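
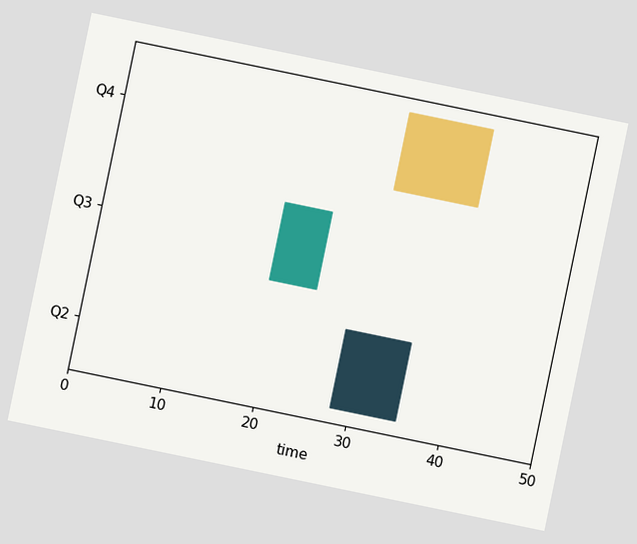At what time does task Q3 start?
19

The chart is tilted about 12° clockwise. The Q3 bar begins at t=19.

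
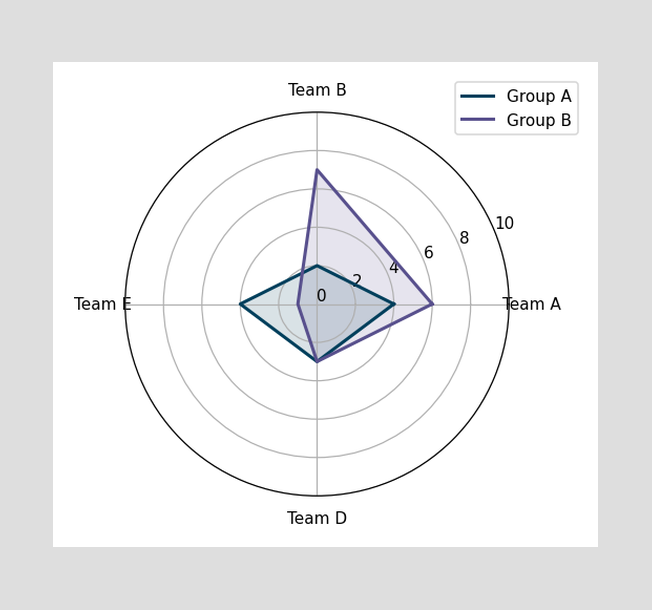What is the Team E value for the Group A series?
On the Team E axis, Group A reaches 4.

4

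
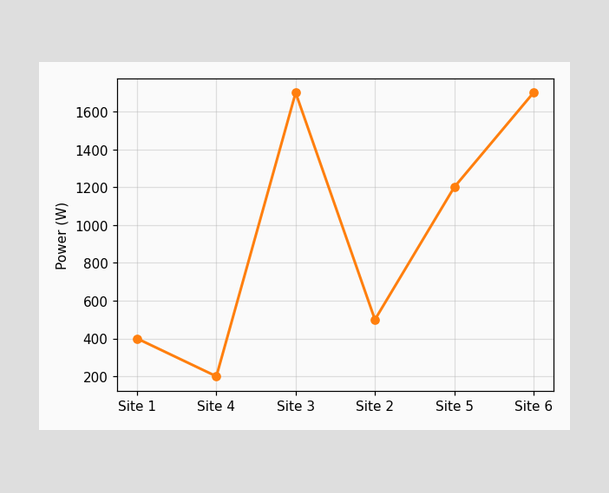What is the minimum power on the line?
200W

The lowest point is at Site 4, and reading across to the y-axis gives 200W.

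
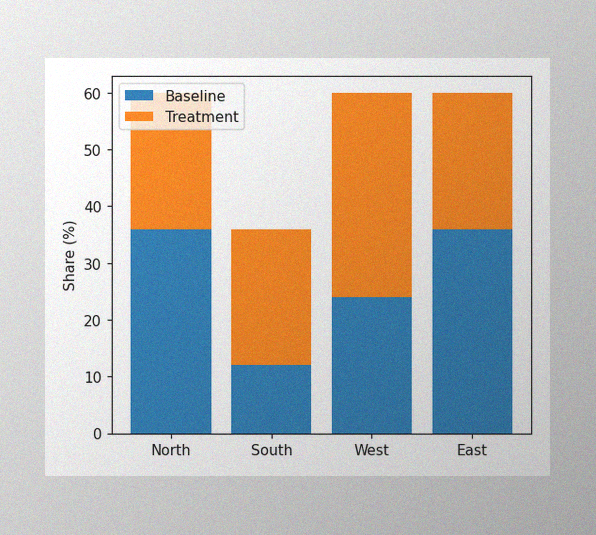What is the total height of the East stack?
The image has some photo noise and uneven lighting. The East stack's top reaches 60% on the y-axis.

60%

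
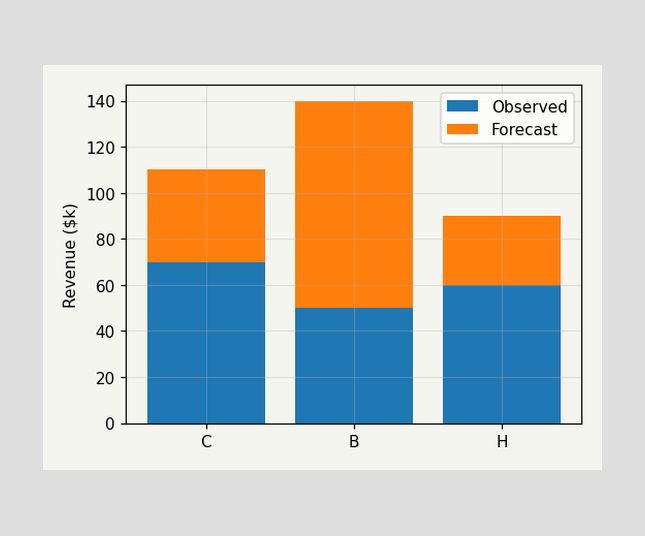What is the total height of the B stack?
$140k

The B stack's top reaches $140k on the y-axis.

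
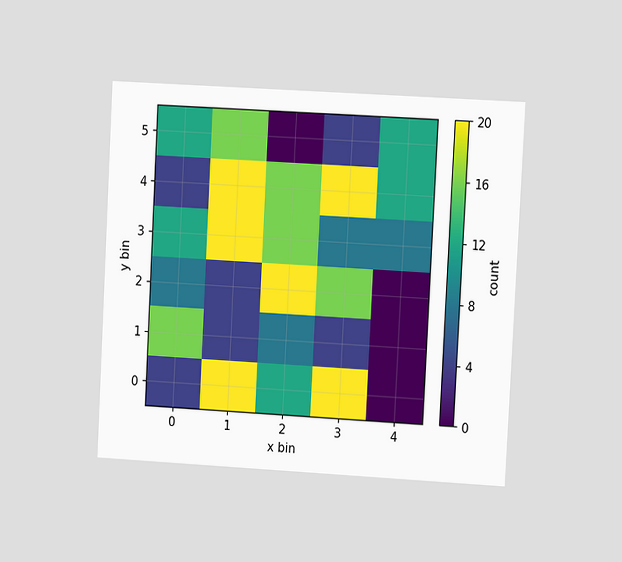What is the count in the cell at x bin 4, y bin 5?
12

The chart is tilted about 3° clockwise and viewed at a slight angle. Matching the cell (4, 5) against the colorbar gives 12.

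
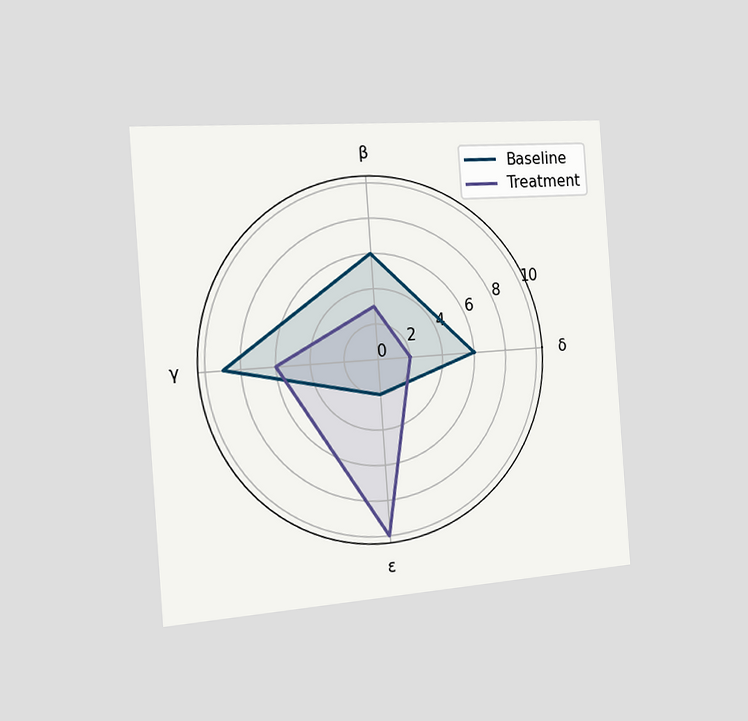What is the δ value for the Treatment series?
2

The chart is tilted about 4° counter-clockwise and viewed slightly from the left. On the δ axis, Treatment reaches 2.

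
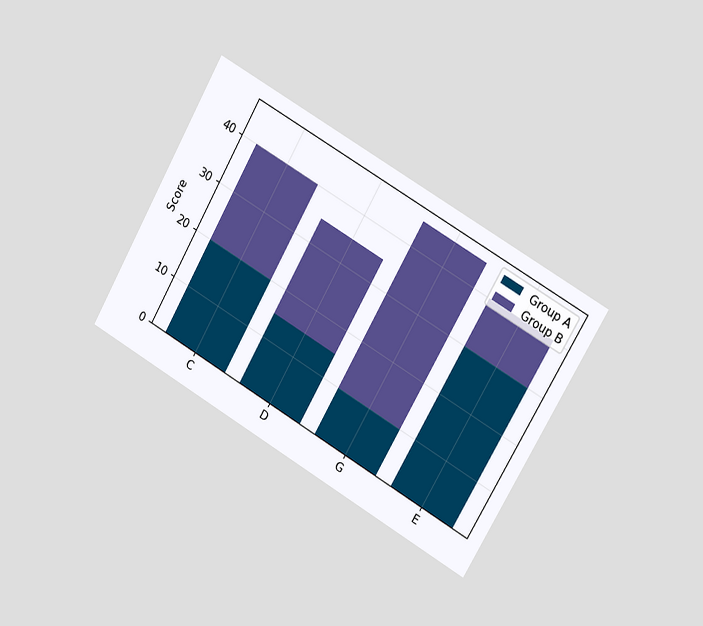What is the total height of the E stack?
The chart is tilted about 30° clockwise and viewed slightly from the right. The E stack's top reaches 40 on the y-axis.

40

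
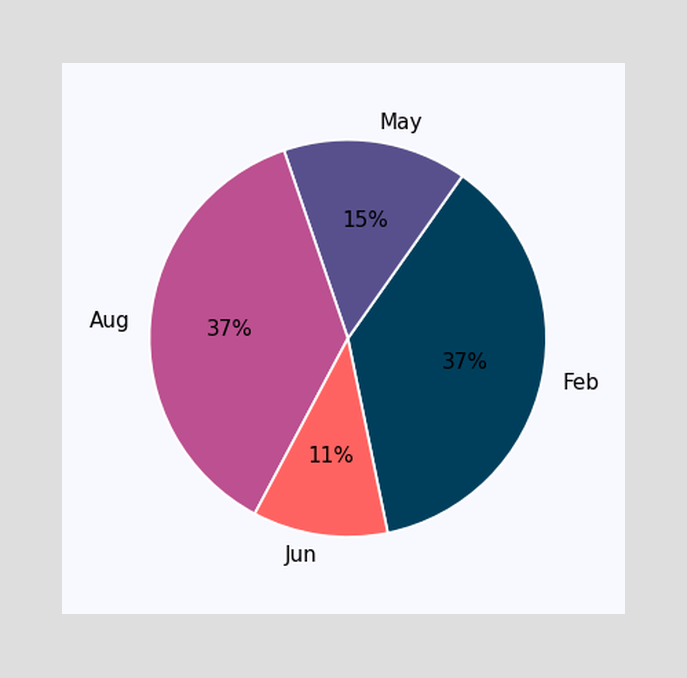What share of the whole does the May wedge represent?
The May slice takes up 15% of the pie.

15%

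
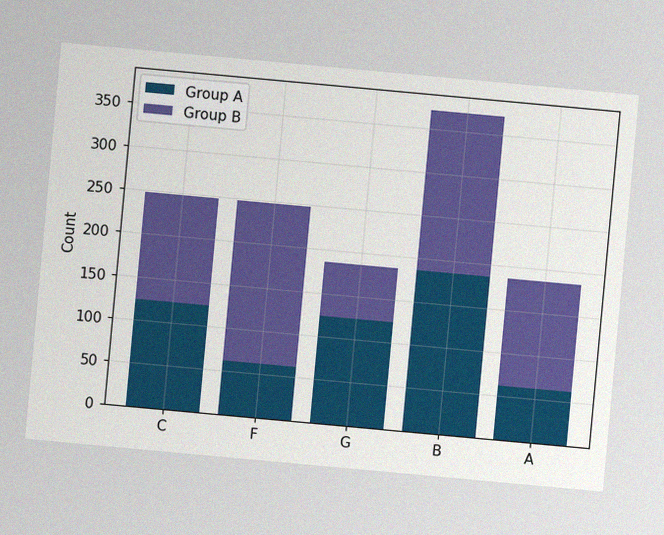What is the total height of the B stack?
372

The chart is tilted about 5° clockwise, with some photo noise. The B stack's top reaches 372 on the y-axis.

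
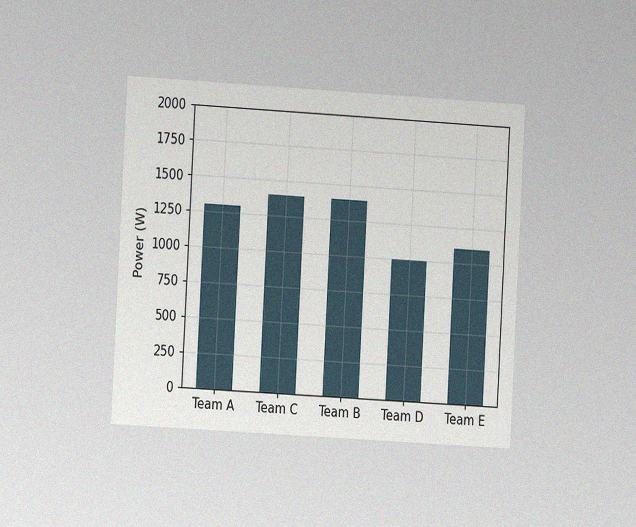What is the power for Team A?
1300W

The chart is tilted about 3° clockwise and viewed slightly from the left, with some photo noise. Reading along the chart's y-axis, the Team A bar reaches 1300W.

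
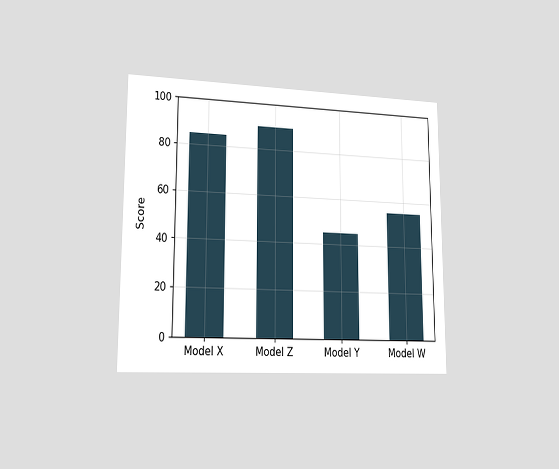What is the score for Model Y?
45

The chart is viewed slightly from the left. Reading along the chart's y-axis, the Model Y bar reaches 45.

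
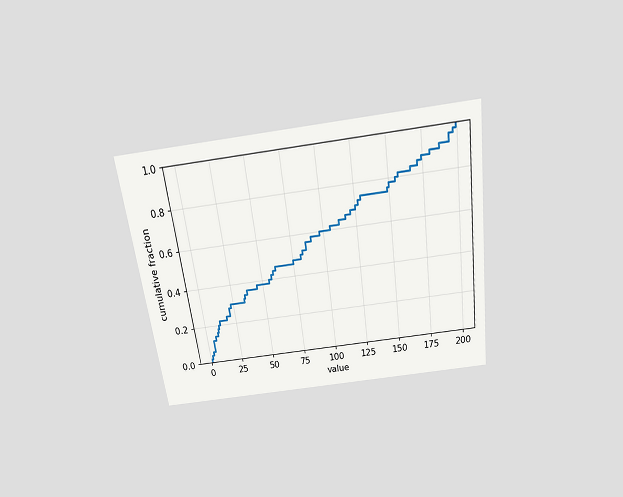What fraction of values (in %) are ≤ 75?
48%

The chart is tilted about 8° counter-clockwise and viewed slightly from above. At x=75 the ECDF step is at 48%.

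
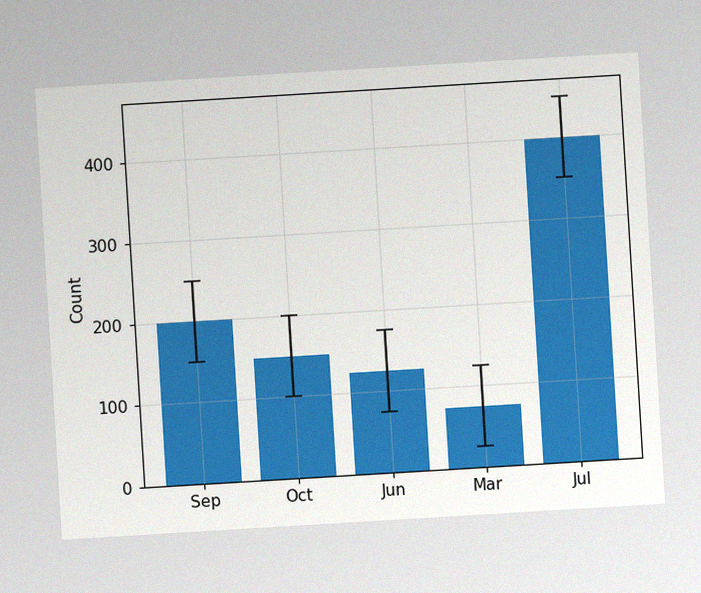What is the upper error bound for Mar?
125

The chart is tilted about 3° counter-clockwise, with some photo noise. The Mar bar's upper whisker reaches 125.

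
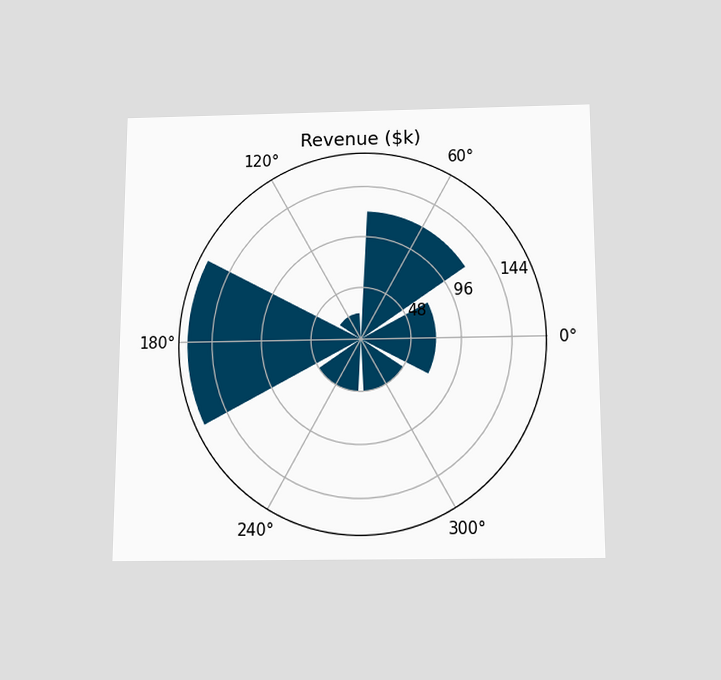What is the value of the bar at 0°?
The chart is viewed slightly from below. The bar at 0° reaches $72k on the radial axis.

$72k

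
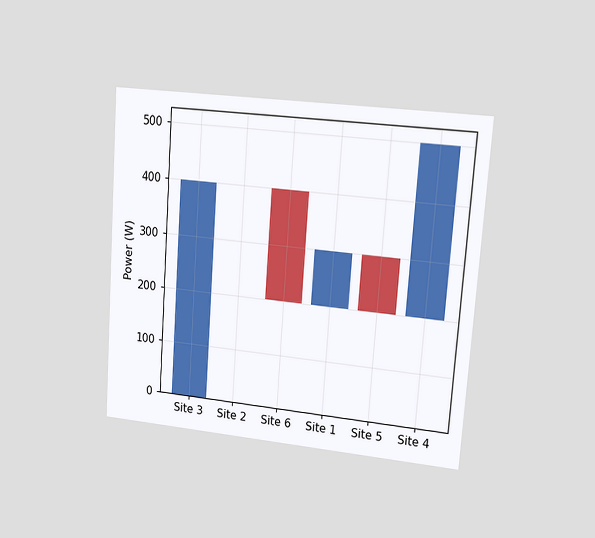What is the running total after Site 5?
The chart is tilted about 4° clockwise and viewed at a slight angle. After Site 5 the running total reaches 200W.

200W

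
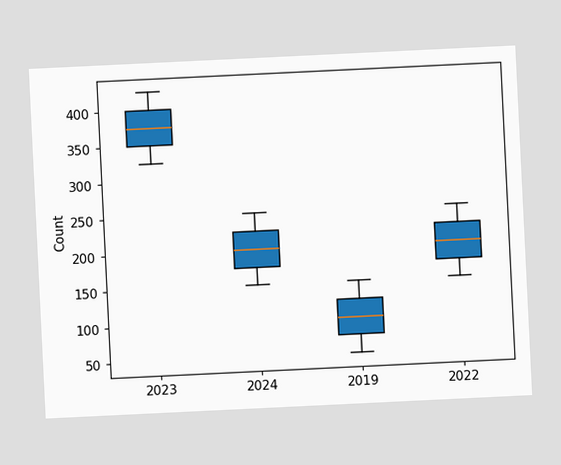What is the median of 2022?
The chart is tilted about 3° counter-clockwise. The median line in the 2022 box sits at 200.

200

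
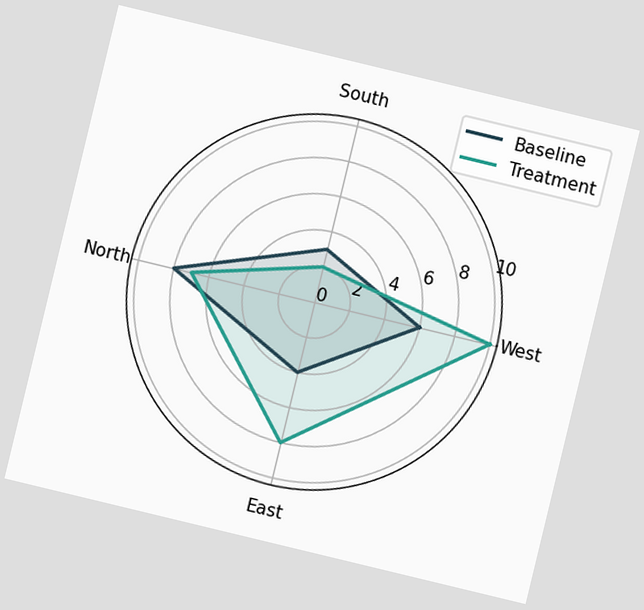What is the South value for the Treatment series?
2

The chart is tilted about 14° clockwise. On the South axis, Treatment reaches 2.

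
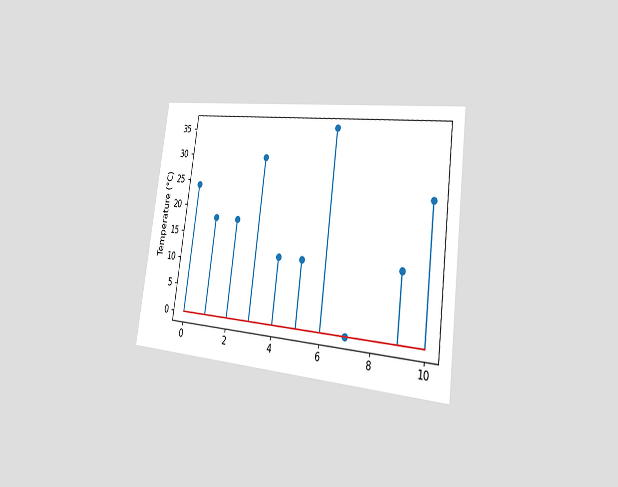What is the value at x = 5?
The chart is tilted about 8° clockwise and viewed slightly from the right. The stem at x=5 reaches 12°C.

12°C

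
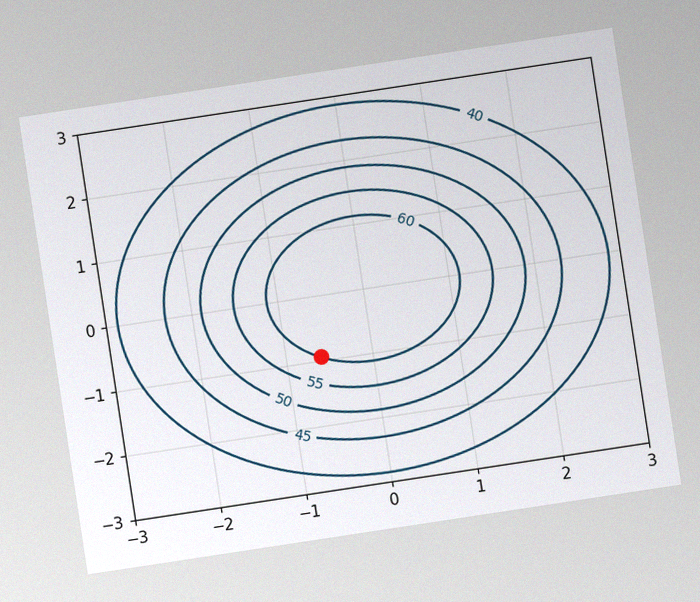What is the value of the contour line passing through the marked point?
The chart is tilted about 9° counter-clockwise, with some photo noise. The marked point sits on the contour labelled 60.

60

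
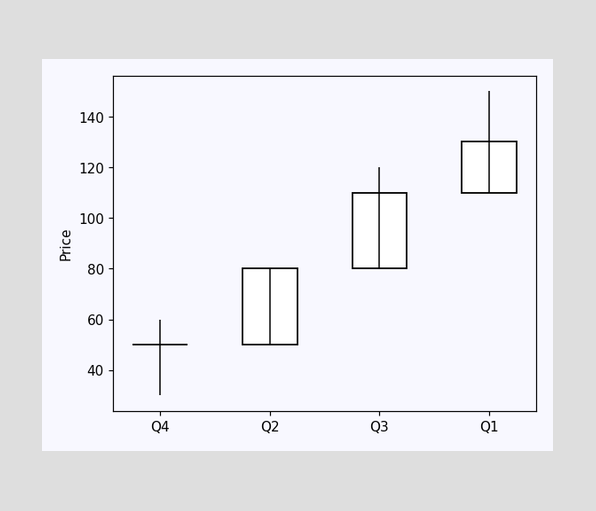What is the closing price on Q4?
The Q4 candle closes at 50.

50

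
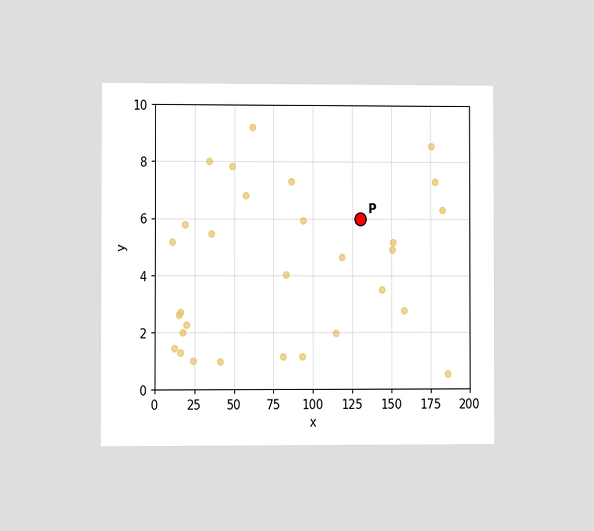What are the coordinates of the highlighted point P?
(130, 6)

The chart is viewed at a slight angle. Following the gridlines from P to each axis, P sits at (130, 6).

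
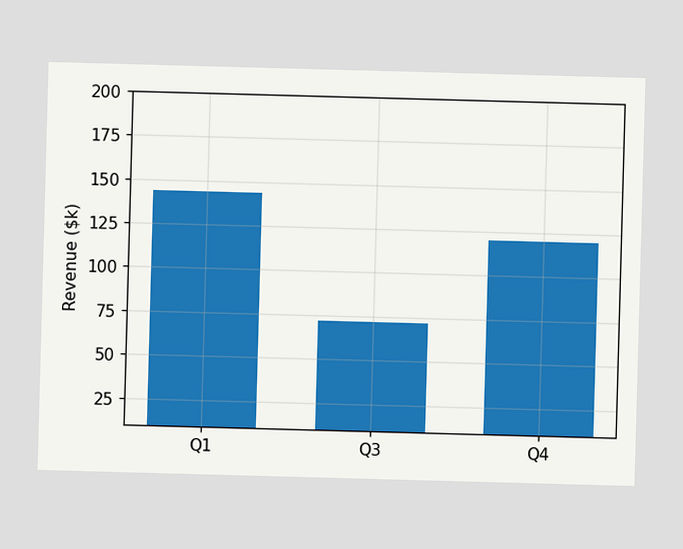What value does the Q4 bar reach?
$120k

Reading along the chart's y-axis, the Q4 bar reaches $120k.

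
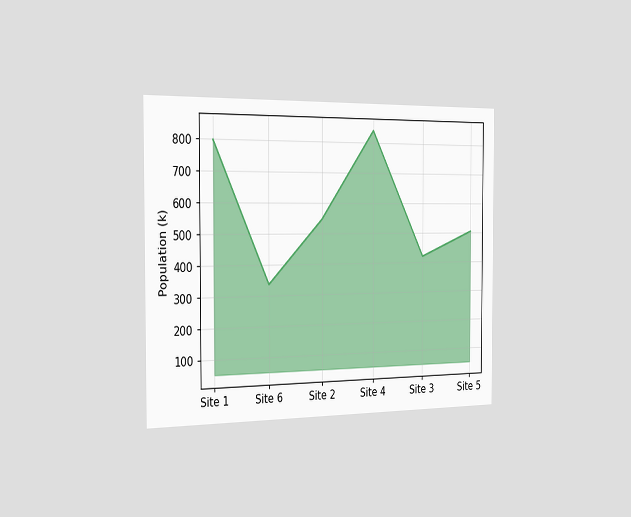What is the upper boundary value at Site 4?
840k

The chart is viewed slightly from the left. At Site 4 the upper boundary is at 840k.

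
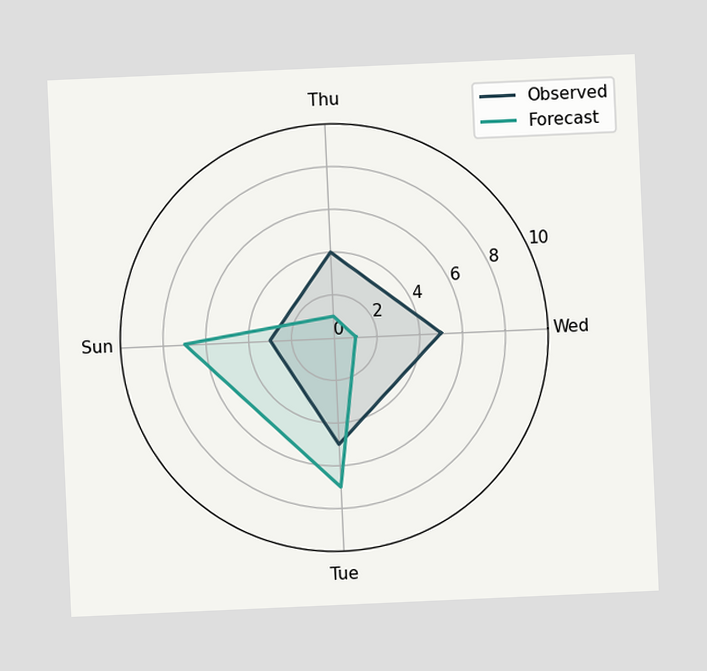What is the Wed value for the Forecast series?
The chart is tilted about 3° counter-clockwise. On the Wed axis, Forecast reaches 1.

1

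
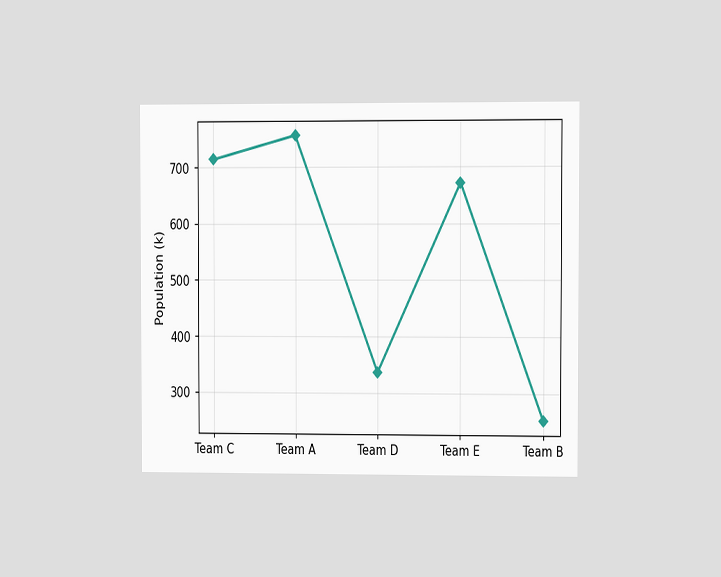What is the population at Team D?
The chart is viewed at a slight angle. At Team D, the line is at 336k.

336k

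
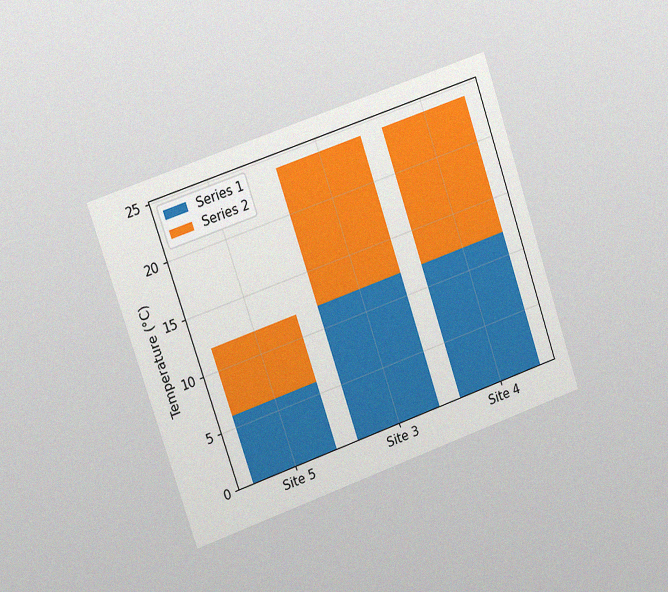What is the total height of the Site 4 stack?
The chart is tilted about 19° counter-clockwise and viewed slightly from the left, with some photo noise. The Site 4 stack's top reaches 24°C on the y-axis.

24°C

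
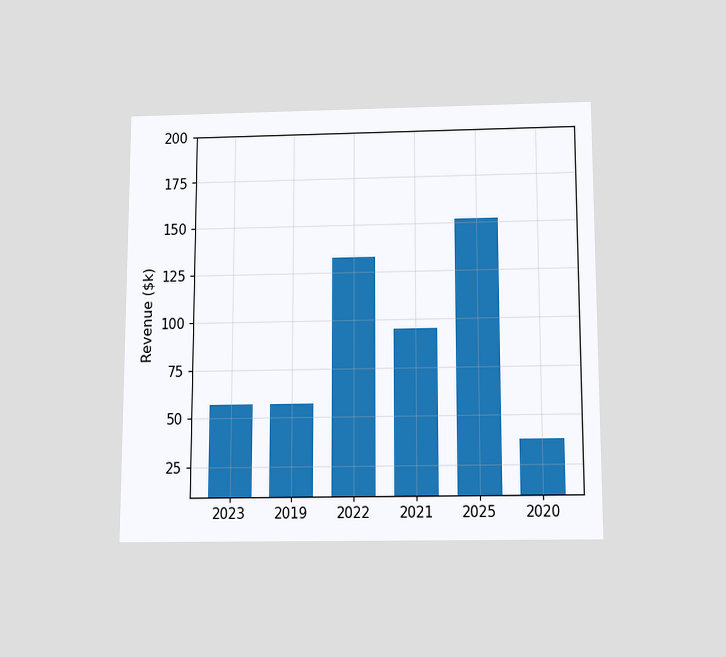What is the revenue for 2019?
The chart is viewed slightly from below. Reading along the chart's y-axis, the 2019 bar reaches $57k.

$57k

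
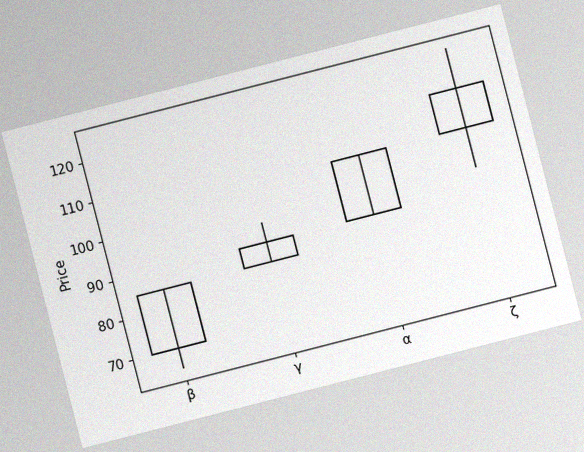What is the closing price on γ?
90

The chart is tilted about 14° counter-clockwise, with some photo noise. The γ candle closes at 90.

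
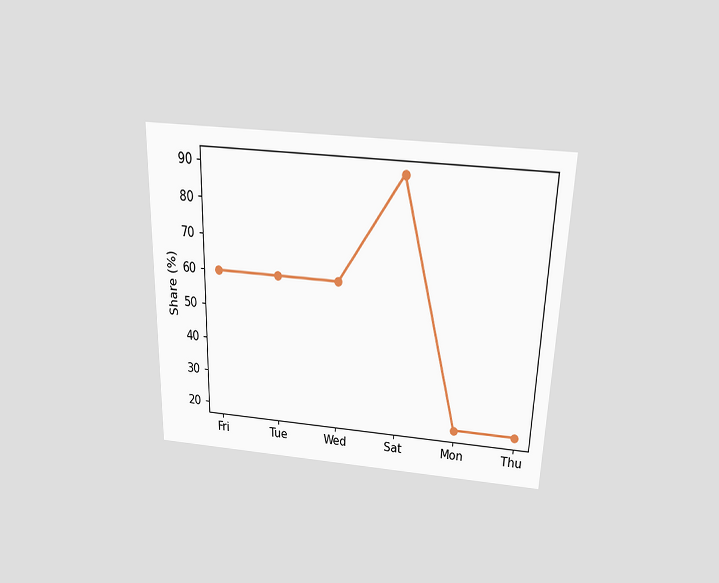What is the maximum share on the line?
90%

The chart is viewed slightly from above. The highest point is at Sat, and reading across to the y-axis gives 90%.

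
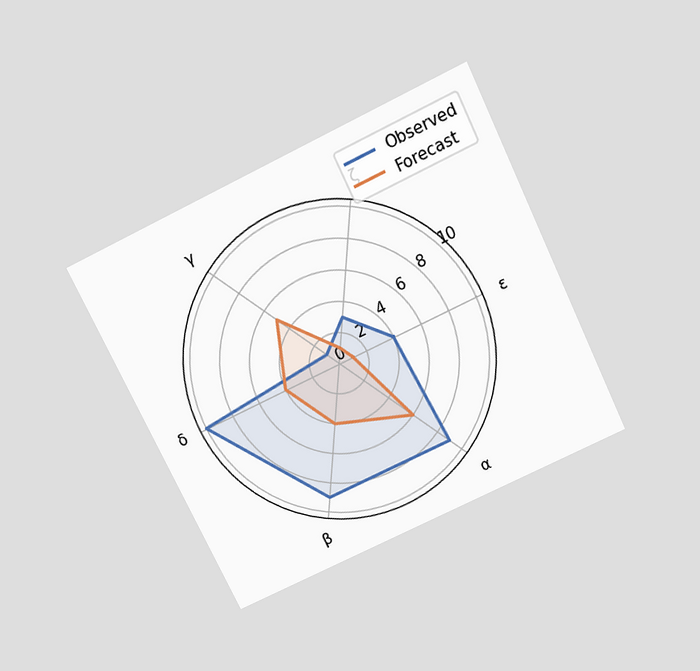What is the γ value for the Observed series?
1

The chart is tilted about 26° counter-clockwise and viewed slightly from above. On the γ axis, Observed reaches 1.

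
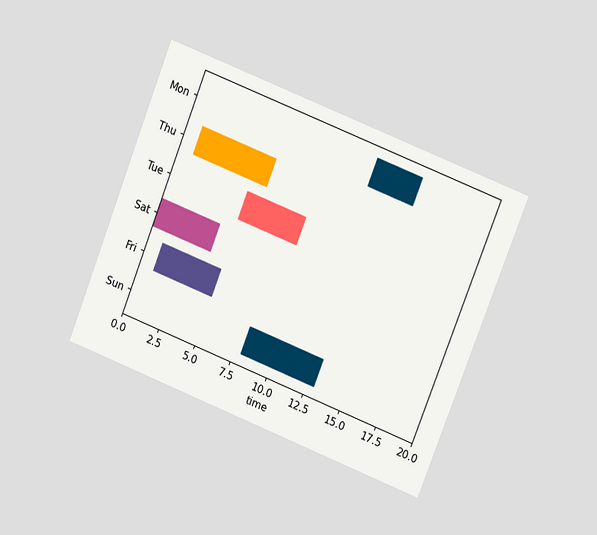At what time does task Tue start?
The chart is tilted about 21° clockwise and viewed at a slight angle. The Tue bar begins at t=5.

5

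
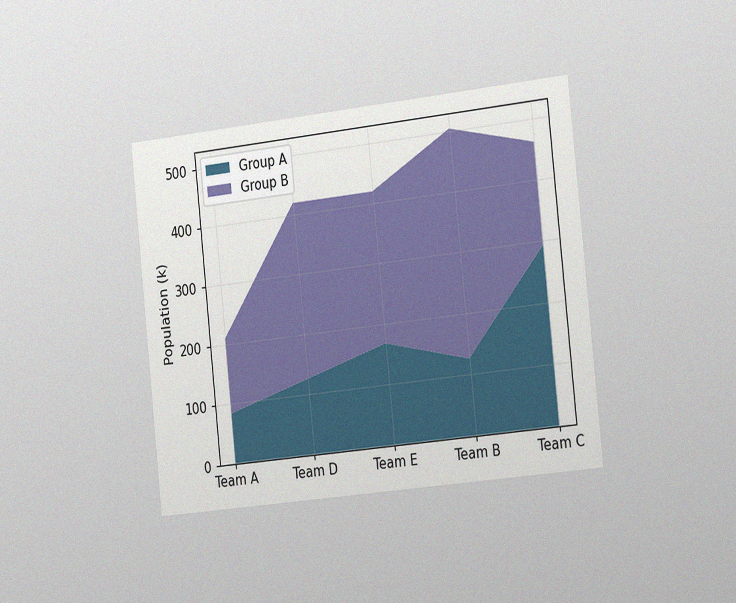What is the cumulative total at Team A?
210k

The chart is tilted about 6° counter-clockwise and viewed slightly from the right, with some photo noise. The stacked total at Team A reaches 210k.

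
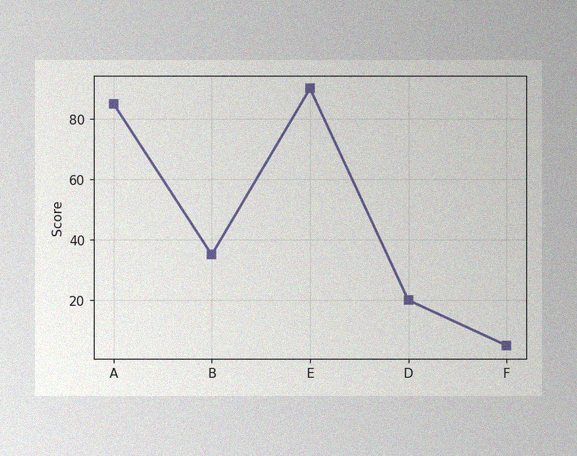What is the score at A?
The image has some photo noise and uneven lighting. At A, the line is at 85.

85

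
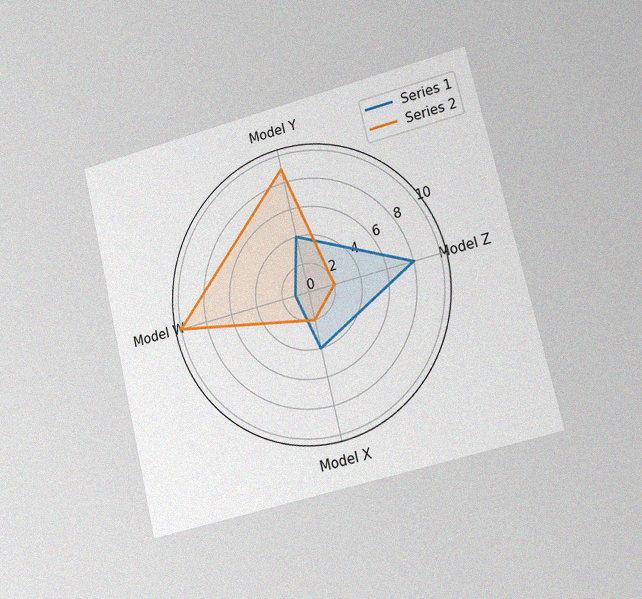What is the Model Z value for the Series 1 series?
8

The chart is tilted about 14° counter-clockwise and viewed slightly from the right, with some photo noise. On the Model Z axis, Series 1 reaches 8.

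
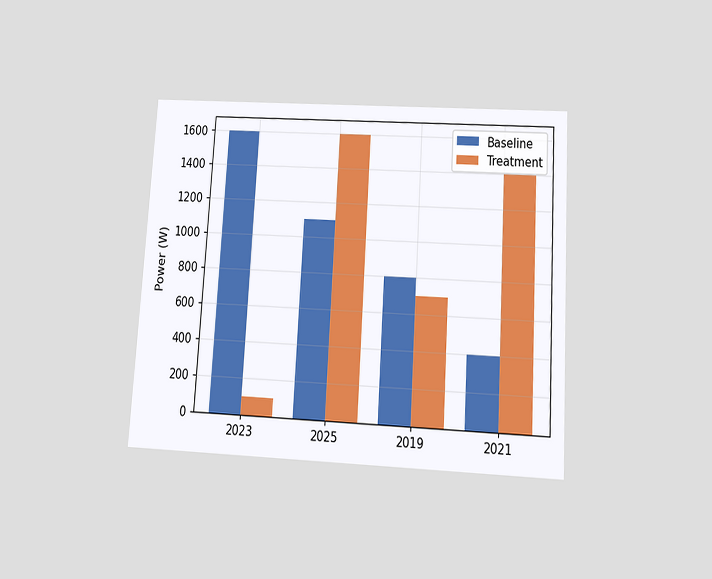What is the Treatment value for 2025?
The chart is tilted about 3° clockwise and viewed slightly from below. The Treatment bar at 2025 reaches 1600W on the y-axis.

1600W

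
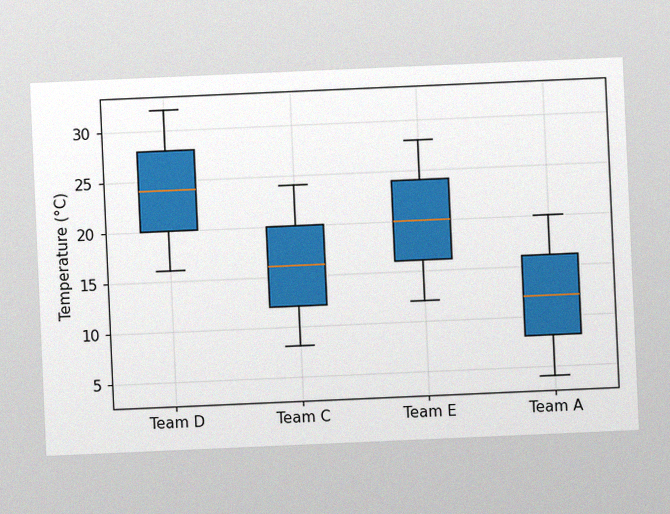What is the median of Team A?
12°C

The chart is tilted about 3° counter-clockwise, with some photo noise. The median line in the Team A box sits at 12°C.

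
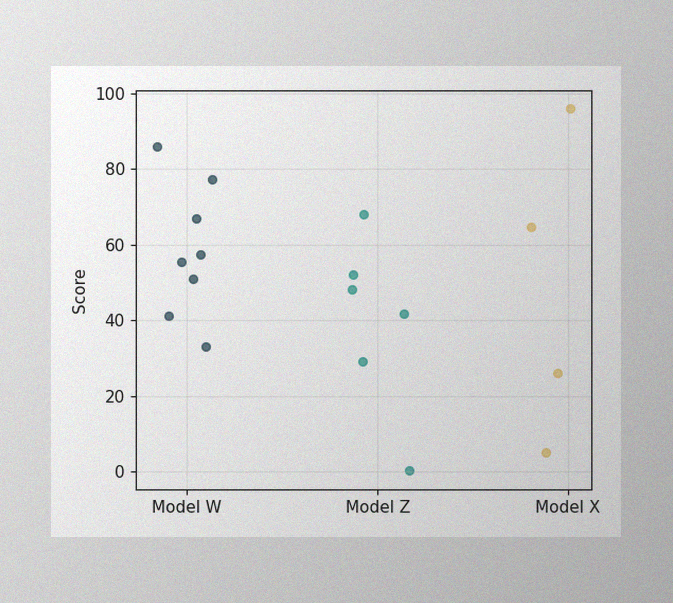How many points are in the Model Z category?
6

The image has some photo noise and uneven lighting. Counting the markers in the Model Z column gives 6.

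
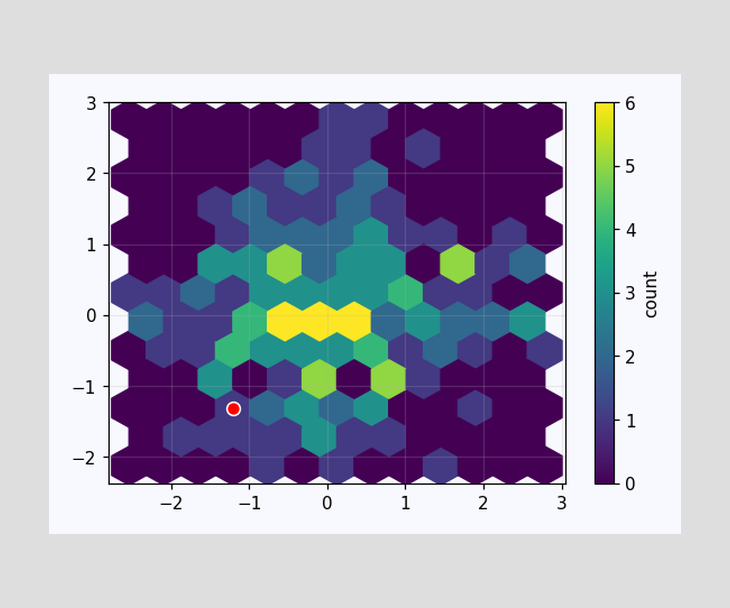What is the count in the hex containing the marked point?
The marked hex reads 1 on the colorbar.

1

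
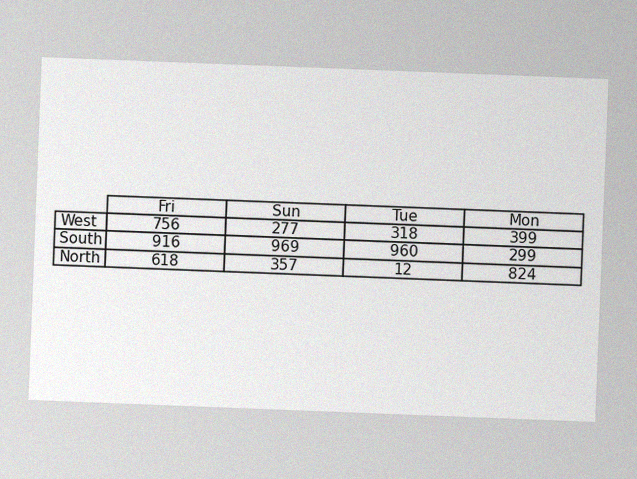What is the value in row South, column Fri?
The chart is tilted about 2° clockwise, with some photo noise. The (South, Fri) cell reads 916.

916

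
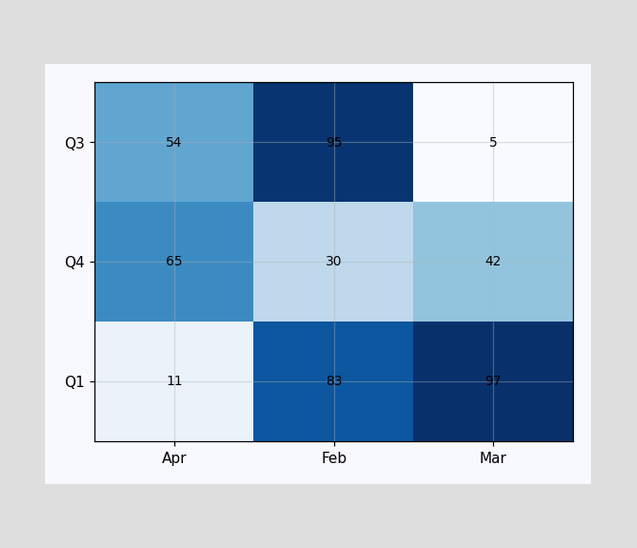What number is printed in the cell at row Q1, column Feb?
83

The (Q1, Feb) cell reads 83.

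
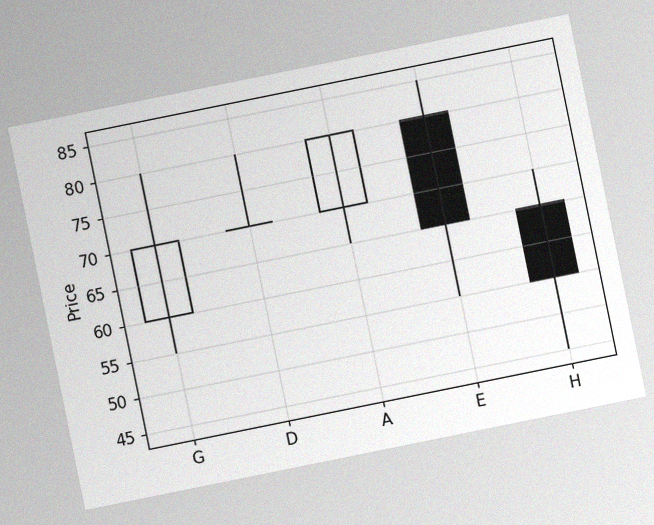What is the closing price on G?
The chart is tilted about 11° counter-clockwise, with some photo noise. The G candle closes at 70.

70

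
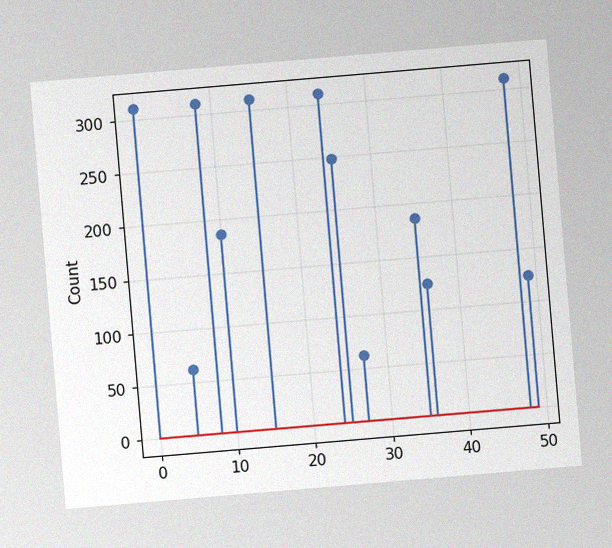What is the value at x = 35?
186

The chart is tilted about 5° counter-clockwise, with some photo noise. The stem at x=35 reaches 186.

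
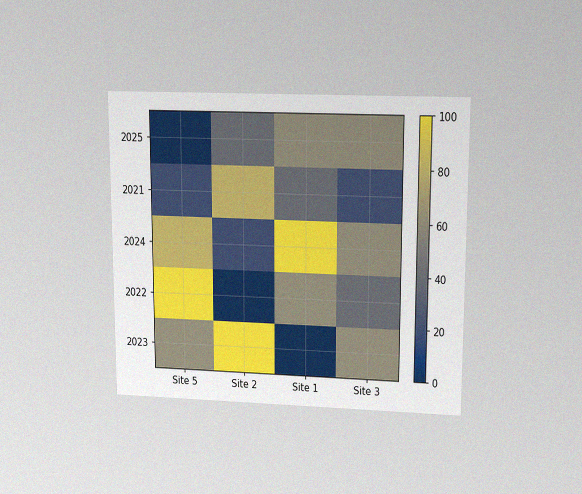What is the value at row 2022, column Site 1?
The chart is viewed slightly from above, with some photo noise. Matching cell (2022, Site 1) against the colorbar gives 60.

60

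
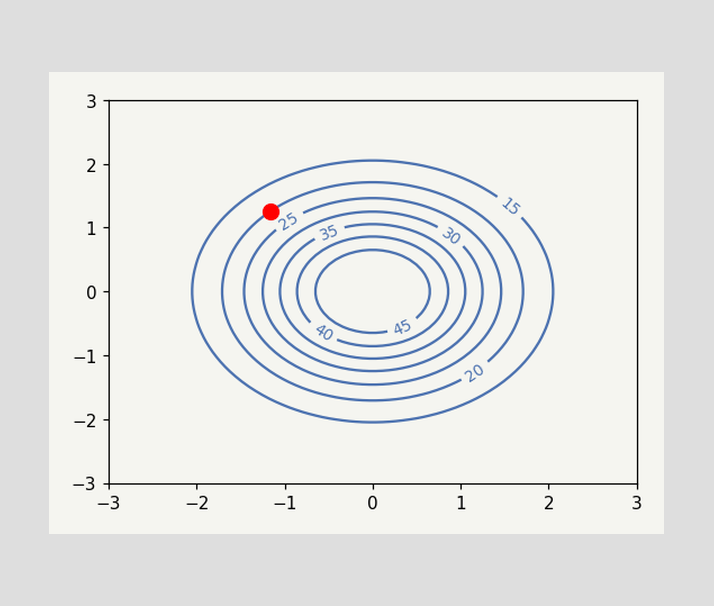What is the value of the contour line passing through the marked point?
The marked point sits on the contour labelled 20.

20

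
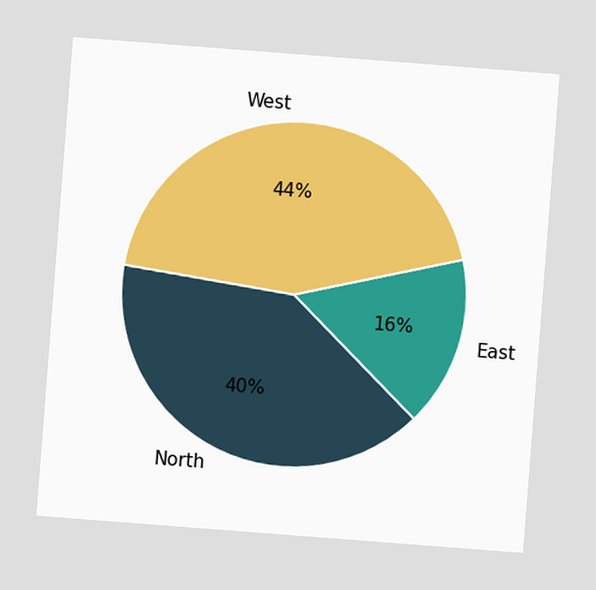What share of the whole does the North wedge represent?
The chart is tilted about 4° clockwise. The North slice takes up 40% of the pie.

40%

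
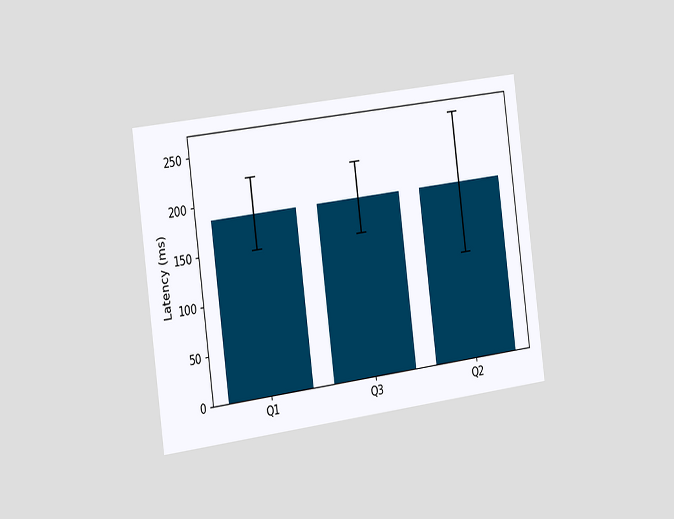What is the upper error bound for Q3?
The chart is tilted about 7° counter-clockwise and viewed slightly from the left. The Q3 bar's upper whisker reaches 222ms.

222ms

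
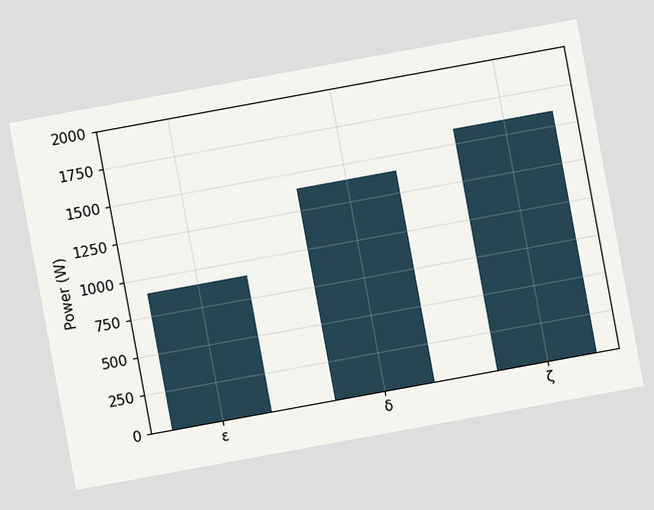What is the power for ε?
The chart is tilted about 10° counter-clockwise. Reading along the chart's y-axis, the ε bar reaches 900W.

900W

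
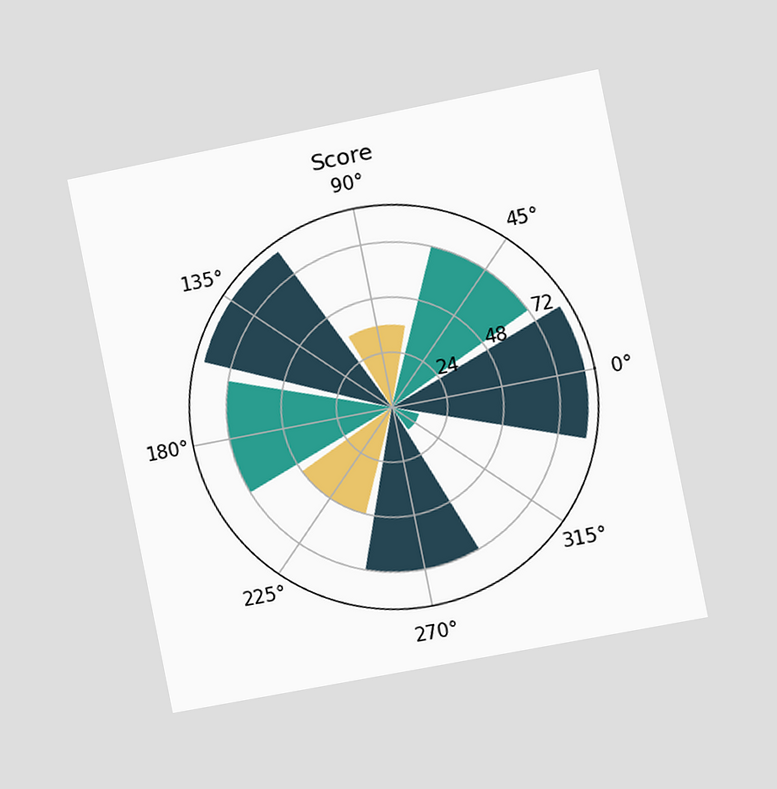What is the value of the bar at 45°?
72

The chart is tilted about 11° counter-clockwise and viewed slightly from the right. The bar at 45° reaches 72 on the radial axis.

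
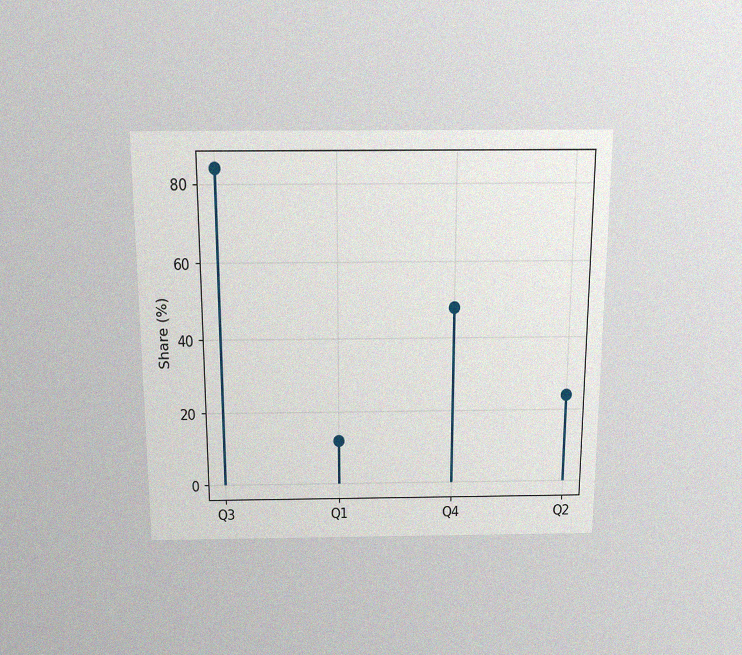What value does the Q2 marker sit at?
The chart is viewed slightly from above, with some photo noise. The Q2 marker sits at 24%.

24%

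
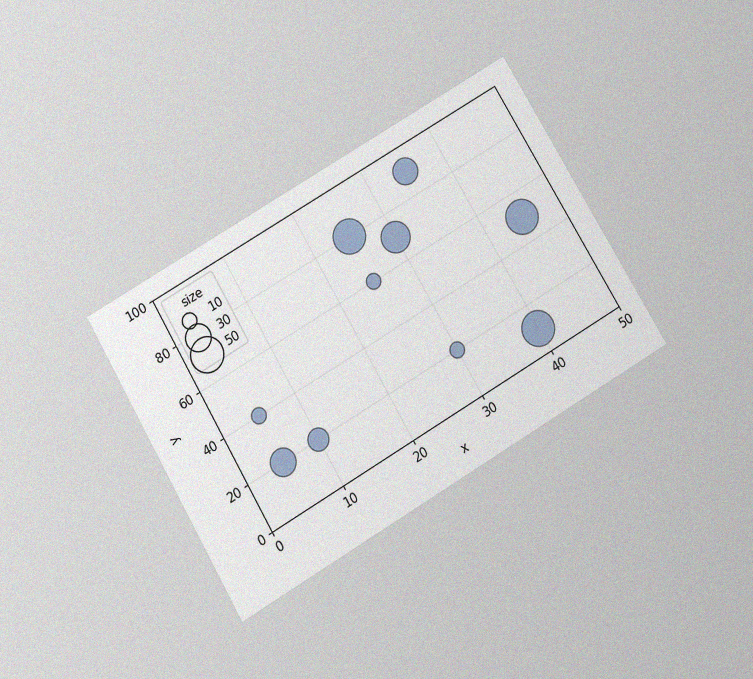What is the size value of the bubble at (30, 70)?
The chart is tilted about 30° counter-clockwise and viewed slightly from below, with some photo noise. Matching the bubble at (30, 70) against the size legend gives 40.

40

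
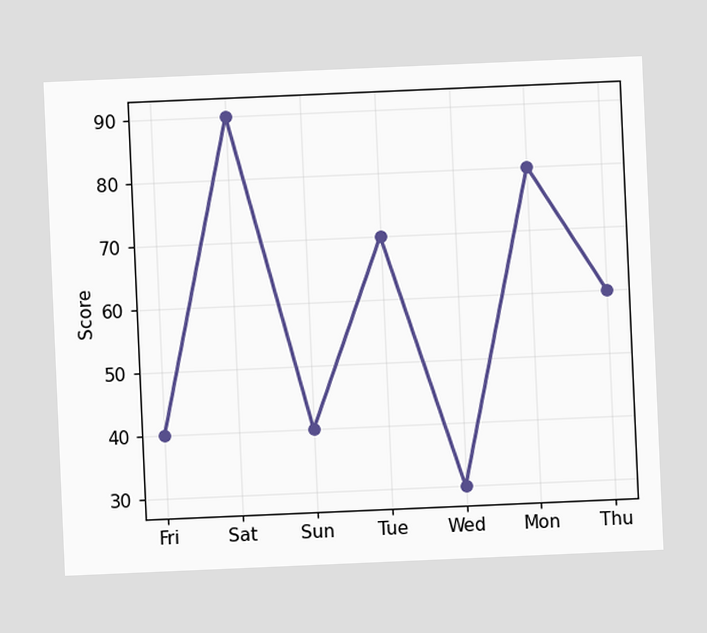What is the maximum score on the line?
The chart is tilted about 3° counter-clockwise. The highest point is at Sat, and reading across to the y-axis gives 90.

90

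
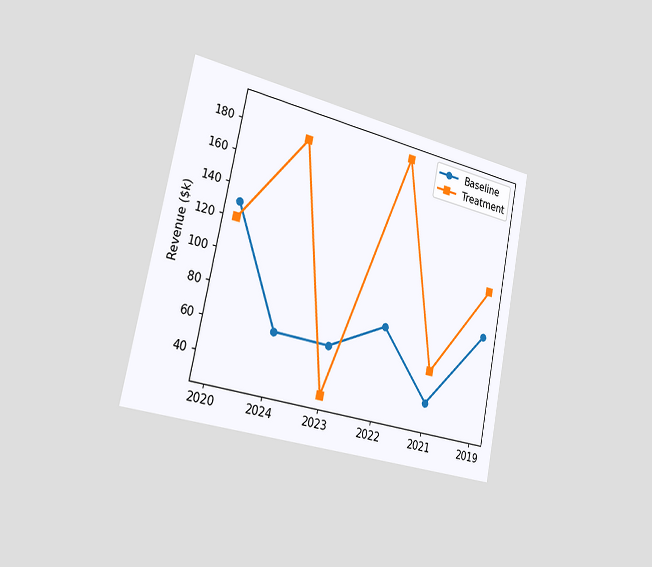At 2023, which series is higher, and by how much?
Baseline, by $30k

The chart is tilted about 12° clockwise and viewed slightly from the left. At 2023, Baseline sits above the other line by $30k.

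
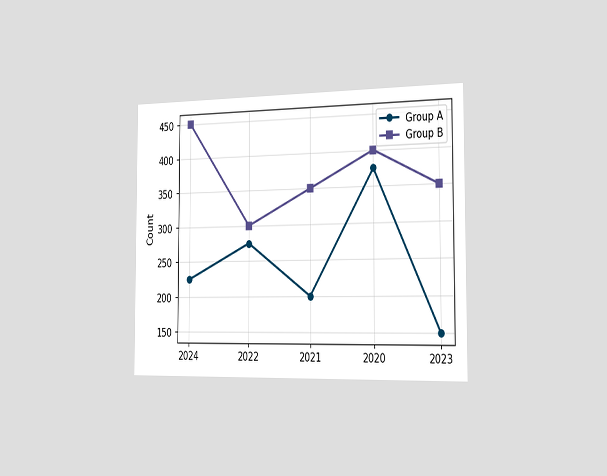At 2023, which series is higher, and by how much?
Group B, by 200

The chart is viewed slightly from the right. At 2023, Group B sits above the other line by 200.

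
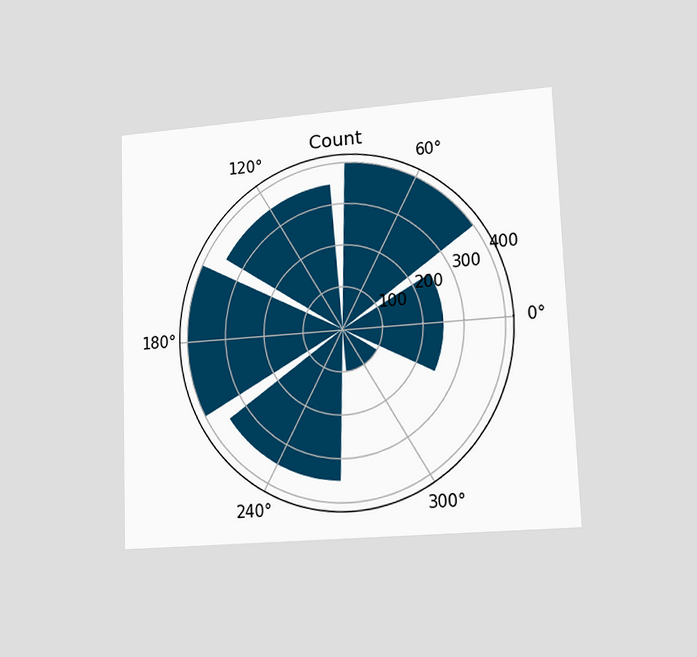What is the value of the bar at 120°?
350

The chart is tilted about 2° counter-clockwise and viewed at a slight angle. The bar at 120° reaches 350 on the radial axis.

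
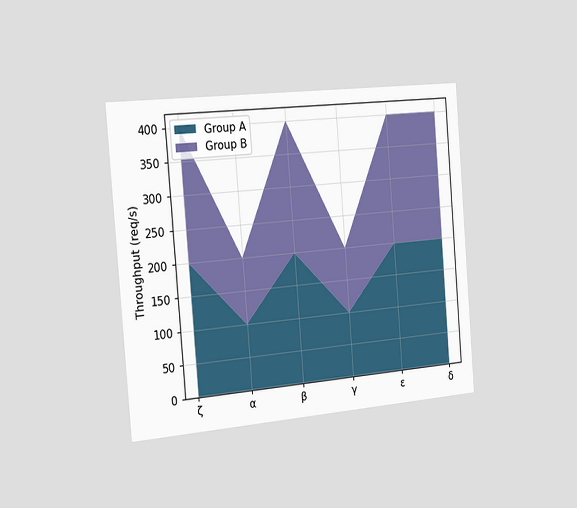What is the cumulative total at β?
The chart is tilted about 5° counter-clockwise and viewed slightly from the left. The stacked total at β reaches 400req/s.

400req/s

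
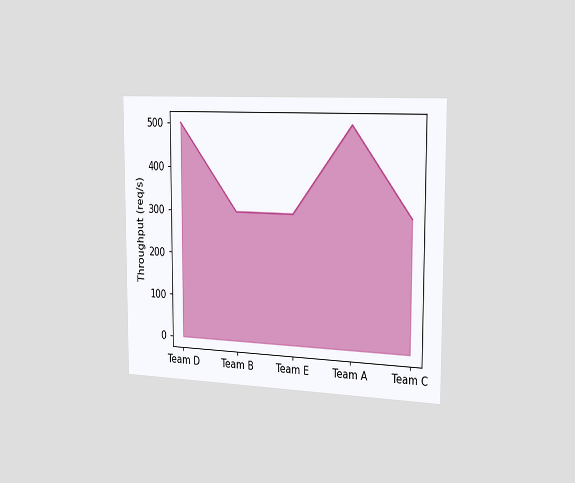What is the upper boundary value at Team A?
500req/s

The chart is viewed slightly from the right. At Team A the upper boundary is at 500req/s.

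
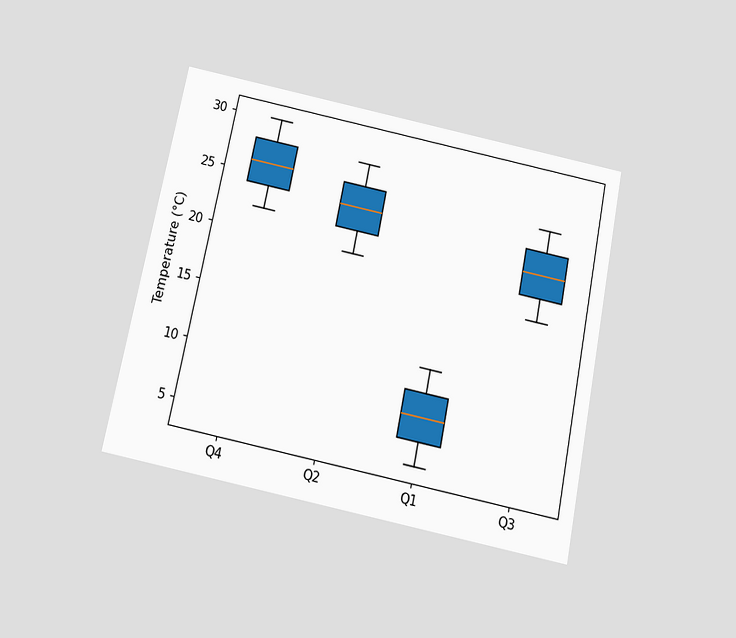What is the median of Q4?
26°C

The chart is tilted about 11° clockwise and viewed slightly from below. The median line in the Q4 box sits at 26°C.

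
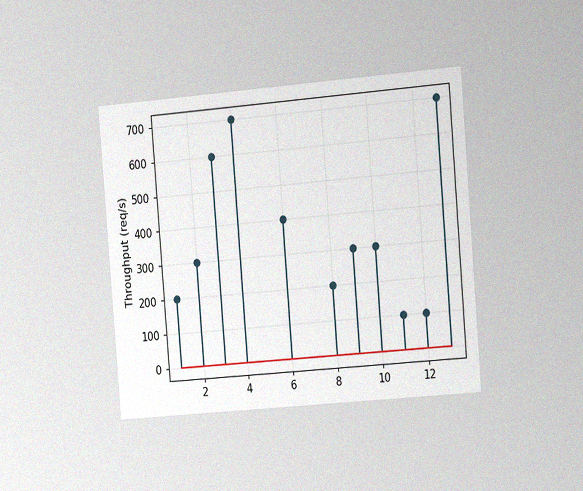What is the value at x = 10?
The chart is tilted about 5° counter-clockwise and viewed slightly from the right, with some photo noise. The stem at x=10 reaches 300req/s.

300req/s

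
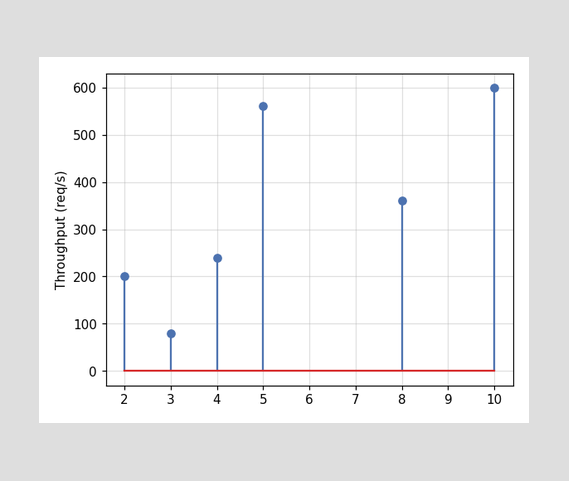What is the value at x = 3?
80req/s

The stem at x=3 reaches 80req/s.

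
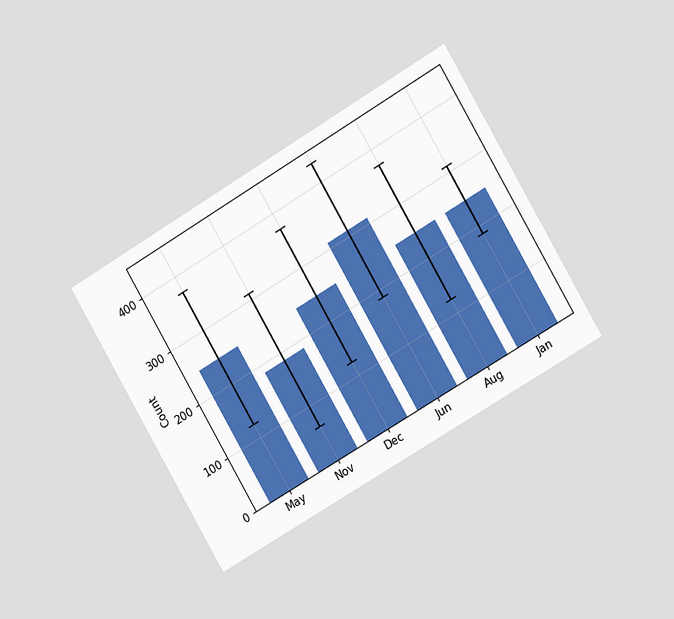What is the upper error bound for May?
372

The chart is tilted about 30° counter-clockwise and viewed slightly from the right. The May bar's upper whisker reaches 372.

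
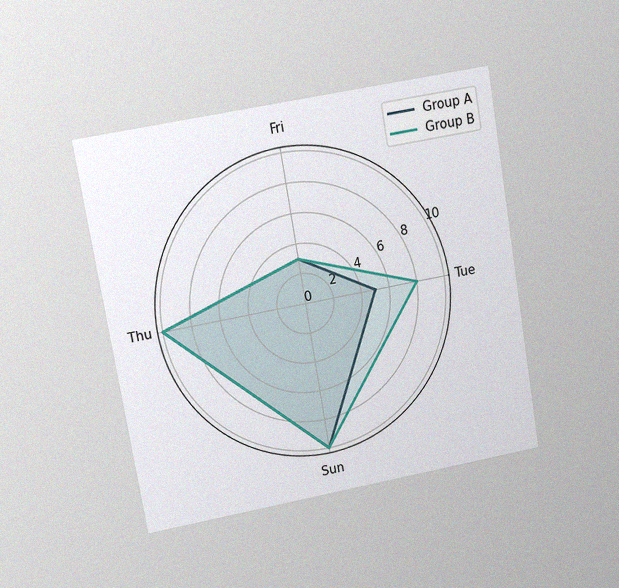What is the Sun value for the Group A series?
The chart is tilted about 10° counter-clockwise and viewed at a slight angle, with some photo noise. On the Sun axis, Group A reaches 10.

10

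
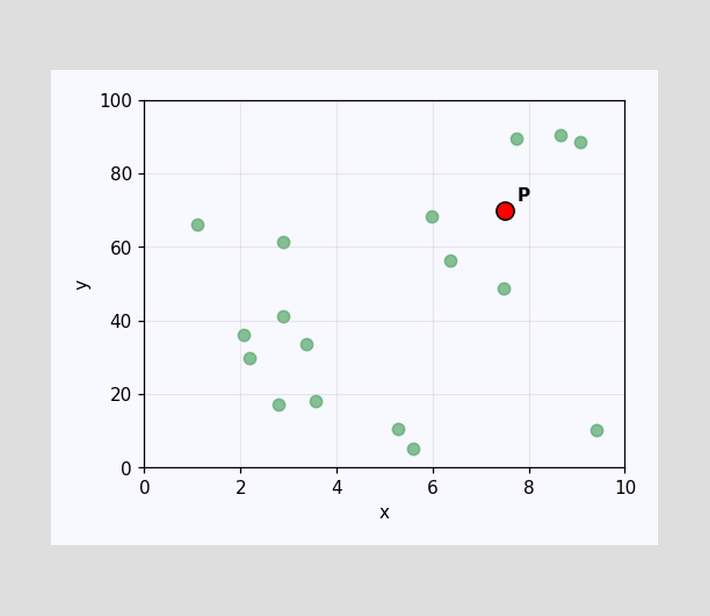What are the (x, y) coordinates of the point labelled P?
Following the gridlines from P to each axis, P sits at (7.5, 70).

(7.5, 70)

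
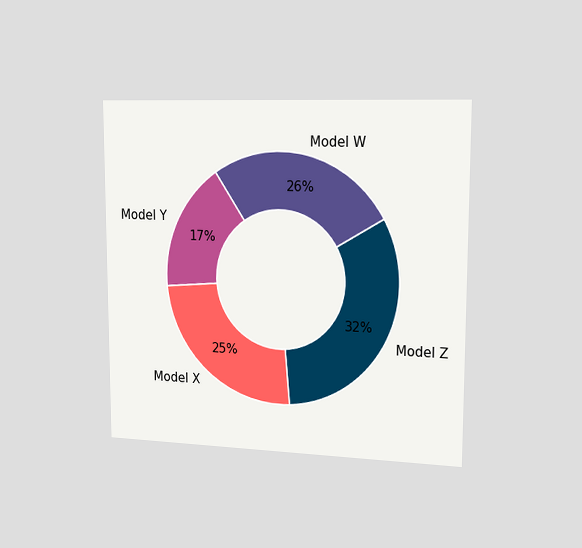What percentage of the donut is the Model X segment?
The chart is viewed slightly from the right. The Model X segment takes up 25% of the ring.

25%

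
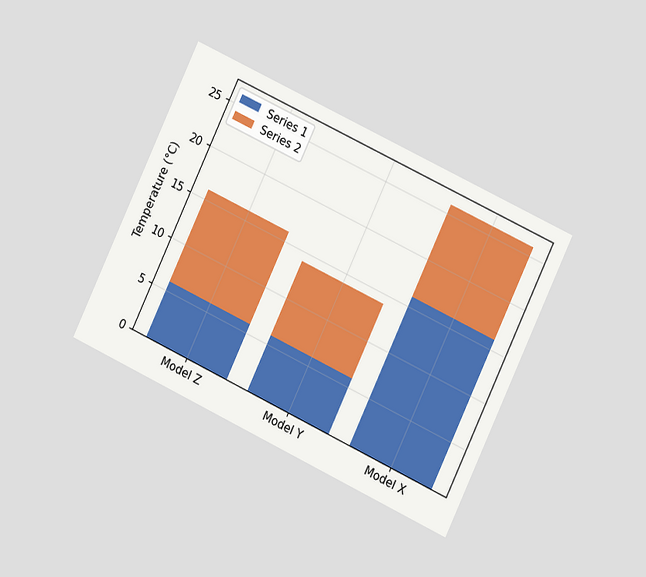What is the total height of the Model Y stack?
The chart is tilted about 25° clockwise and viewed at a slight angle. The Model Y stack's top reaches 14°C on the y-axis.

14°C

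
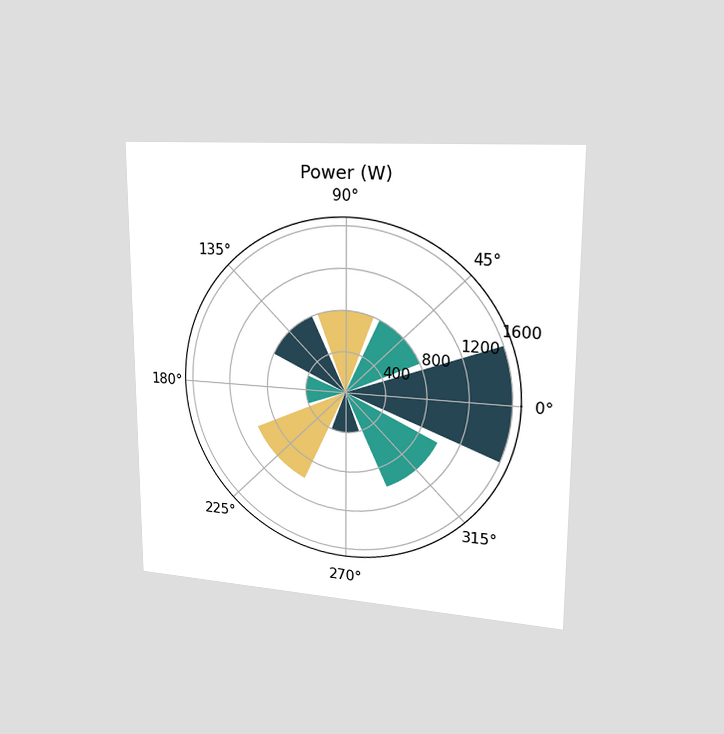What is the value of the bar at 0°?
The chart is viewed slightly from the right. The bar at 0° reaches 1600W on the radial axis.

1600W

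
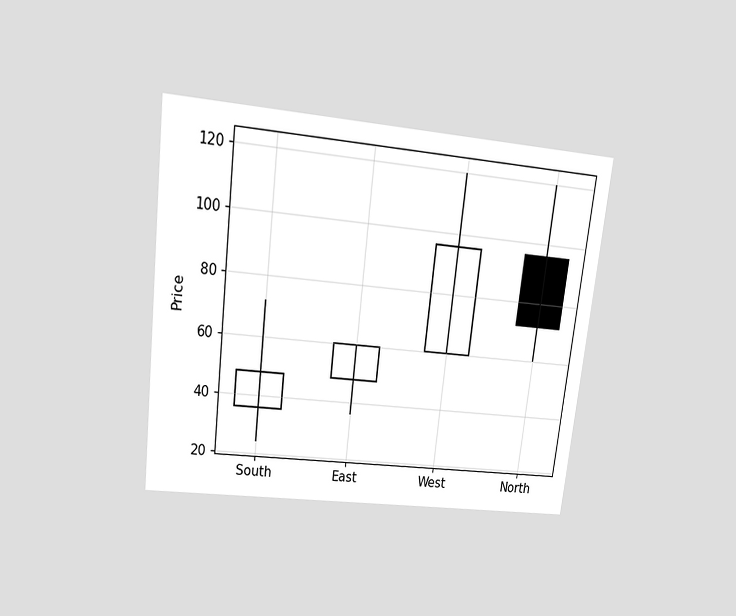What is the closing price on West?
The chart is tilted about 7° clockwise and viewed slightly from above. The West candle closes at 96.

96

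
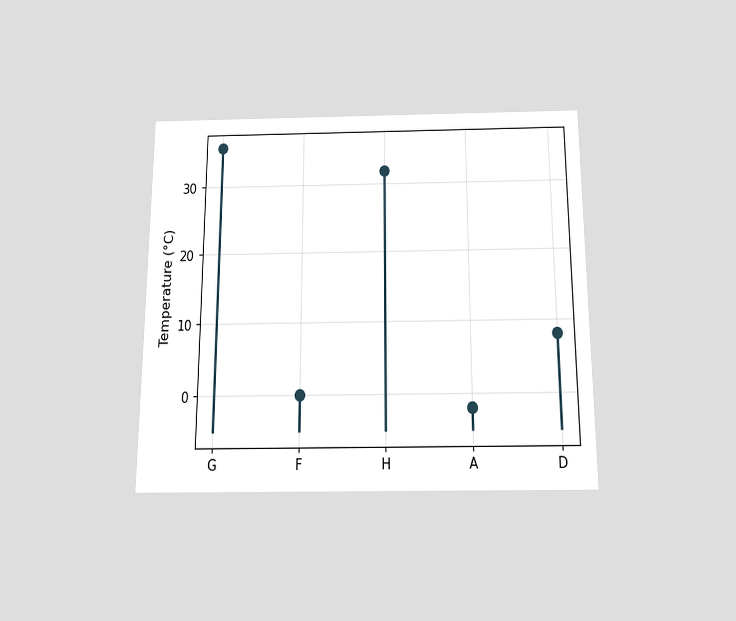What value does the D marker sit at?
The chart is viewed slightly from below. The D marker sits at 8°C.

8°C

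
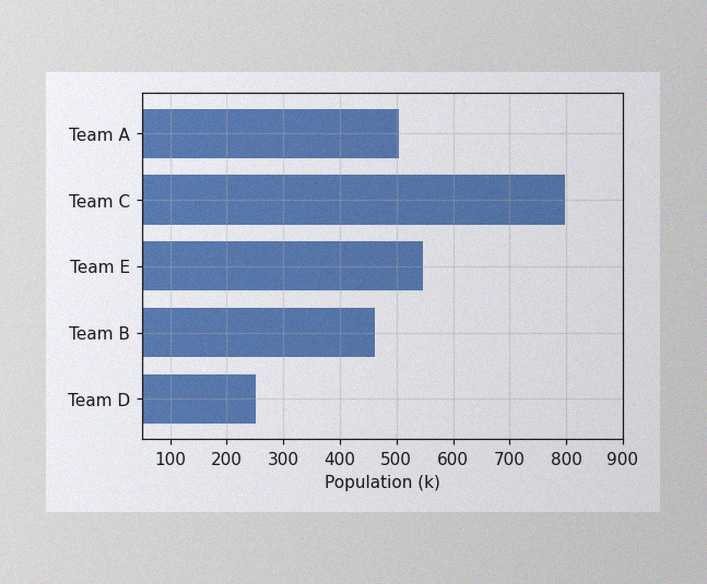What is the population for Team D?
The image has some photo noise and uneven lighting. Reading along the chart's x-axis, the Team D bar reaches 252k.

252k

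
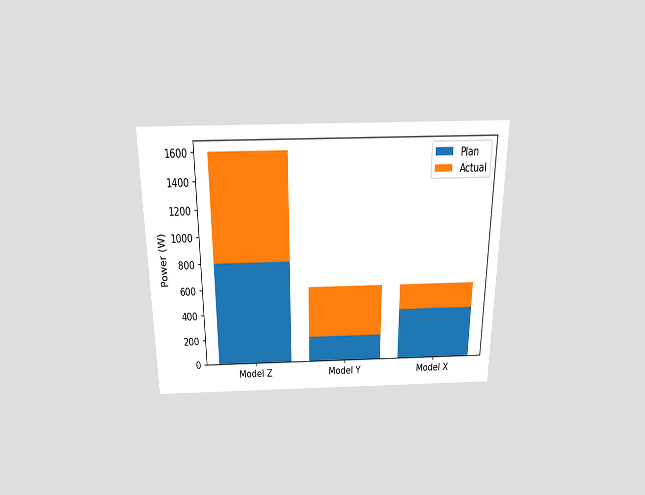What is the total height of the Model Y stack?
The chart is viewed slightly from above. The Model Y stack's top reaches 600W on the y-axis.

600W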